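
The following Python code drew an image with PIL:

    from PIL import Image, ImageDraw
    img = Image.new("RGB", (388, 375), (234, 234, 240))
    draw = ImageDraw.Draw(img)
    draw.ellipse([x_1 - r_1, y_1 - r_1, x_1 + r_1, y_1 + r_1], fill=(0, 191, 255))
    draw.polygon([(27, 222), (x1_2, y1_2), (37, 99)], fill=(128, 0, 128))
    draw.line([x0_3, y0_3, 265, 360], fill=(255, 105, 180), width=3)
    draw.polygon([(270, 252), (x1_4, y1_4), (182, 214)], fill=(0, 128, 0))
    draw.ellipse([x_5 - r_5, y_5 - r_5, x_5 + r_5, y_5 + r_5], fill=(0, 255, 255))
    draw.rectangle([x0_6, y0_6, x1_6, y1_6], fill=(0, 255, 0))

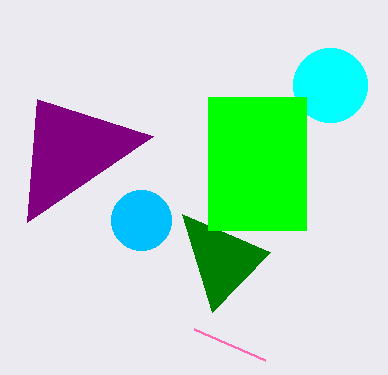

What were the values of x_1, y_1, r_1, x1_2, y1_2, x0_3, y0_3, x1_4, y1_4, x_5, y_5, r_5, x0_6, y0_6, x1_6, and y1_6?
x_1 = 141; y_1 = 220; r_1 = 30; x1_2 = 153; y1_2 = 136; x0_3 = 194; y0_3 = 329; x1_4 = 212; y1_4 = 312; x_5 = 330; y_5 = 85; r_5 = 37; x0_6 = 208; y0_6 = 97; x1_6 = 306; y1_6 = 230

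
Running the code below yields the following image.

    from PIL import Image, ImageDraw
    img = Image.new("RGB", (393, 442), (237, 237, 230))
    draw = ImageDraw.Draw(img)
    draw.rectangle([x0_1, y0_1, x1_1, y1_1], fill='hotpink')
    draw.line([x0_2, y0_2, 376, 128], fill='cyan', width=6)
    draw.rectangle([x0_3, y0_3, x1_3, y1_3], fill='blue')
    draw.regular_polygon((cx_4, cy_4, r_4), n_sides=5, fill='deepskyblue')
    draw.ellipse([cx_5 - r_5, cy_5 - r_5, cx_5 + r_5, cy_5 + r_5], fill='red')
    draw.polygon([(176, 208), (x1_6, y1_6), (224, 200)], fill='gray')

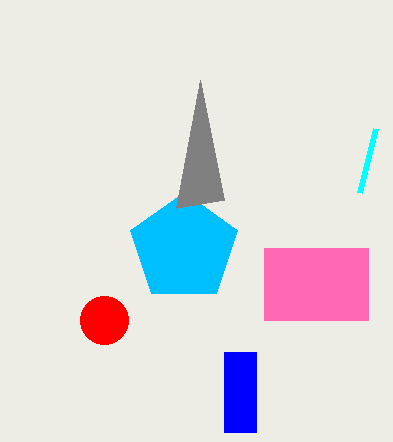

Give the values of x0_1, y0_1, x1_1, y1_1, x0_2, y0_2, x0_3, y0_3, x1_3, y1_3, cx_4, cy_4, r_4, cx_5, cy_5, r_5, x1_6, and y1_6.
x0_1 = 264
y0_1 = 248
x1_1 = 368
y1_1 = 320
x0_2 = 360
y0_2 = 192
x0_3 = 224
y0_3 = 352
x1_3 = 256
y1_3 = 432
cx_4 = 184
cy_4 = 248
r_4 = 56
cx_5 = 104
cy_5 = 320
r_5 = 24
x1_6 = 200
y1_6 = 80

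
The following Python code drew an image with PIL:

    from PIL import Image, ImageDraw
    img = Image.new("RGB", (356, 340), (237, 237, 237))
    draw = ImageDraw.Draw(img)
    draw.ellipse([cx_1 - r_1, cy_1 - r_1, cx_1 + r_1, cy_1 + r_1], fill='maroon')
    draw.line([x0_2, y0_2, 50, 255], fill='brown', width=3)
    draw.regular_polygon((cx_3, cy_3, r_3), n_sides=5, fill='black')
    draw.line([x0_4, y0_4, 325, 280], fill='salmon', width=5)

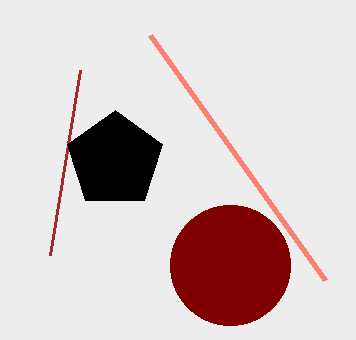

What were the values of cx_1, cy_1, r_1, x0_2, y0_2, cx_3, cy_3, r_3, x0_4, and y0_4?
cx_1 = 230
cy_1 = 265
r_1 = 60
x0_2 = 80
y0_2 = 70
cx_3 = 115
cy_3 = 160
r_3 = 50
x0_4 = 150
y0_4 = 35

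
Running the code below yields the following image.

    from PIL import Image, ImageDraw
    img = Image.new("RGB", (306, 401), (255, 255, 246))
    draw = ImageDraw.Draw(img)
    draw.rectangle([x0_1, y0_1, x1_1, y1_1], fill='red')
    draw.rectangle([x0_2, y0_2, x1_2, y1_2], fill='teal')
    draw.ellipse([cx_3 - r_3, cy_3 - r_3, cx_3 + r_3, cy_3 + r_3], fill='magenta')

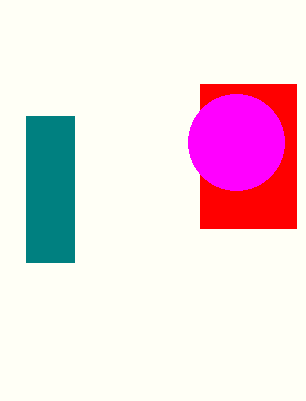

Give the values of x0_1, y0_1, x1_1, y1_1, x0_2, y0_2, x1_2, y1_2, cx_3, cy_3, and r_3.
x0_1 = 200, y0_1 = 84, x1_1 = 296, y1_1 = 228, x0_2 = 26, y0_2 = 116, x1_2 = 74, y1_2 = 262, cx_3 = 236, cy_3 = 142, r_3 = 48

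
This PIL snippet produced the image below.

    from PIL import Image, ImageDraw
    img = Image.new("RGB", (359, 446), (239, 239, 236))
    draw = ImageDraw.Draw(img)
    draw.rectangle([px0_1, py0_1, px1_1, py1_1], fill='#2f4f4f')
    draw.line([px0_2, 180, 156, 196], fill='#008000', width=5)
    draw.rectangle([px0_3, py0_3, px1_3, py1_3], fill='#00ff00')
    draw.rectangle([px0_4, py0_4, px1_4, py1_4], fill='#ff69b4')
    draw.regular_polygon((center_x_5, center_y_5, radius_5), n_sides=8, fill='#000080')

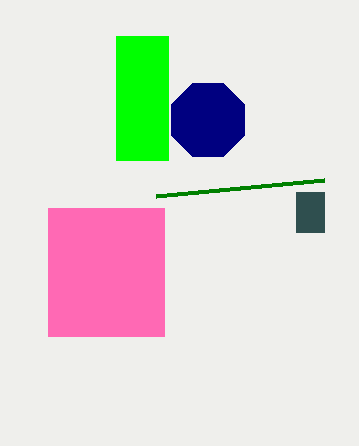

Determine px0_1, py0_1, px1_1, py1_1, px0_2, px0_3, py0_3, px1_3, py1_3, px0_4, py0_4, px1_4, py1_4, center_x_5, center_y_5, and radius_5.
px0_1 = 296
py0_1 = 192
px1_1 = 324
py1_1 = 232
px0_2 = 324
px0_3 = 116
py0_3 = 36
px1_3 = 168
py1_3 = 160
px0_4 = 48
py0_4 = 208
px1_4 = 164
py1_4 = 336
center_x_5 = 208
center_y_5 = 120
radius_5 = 40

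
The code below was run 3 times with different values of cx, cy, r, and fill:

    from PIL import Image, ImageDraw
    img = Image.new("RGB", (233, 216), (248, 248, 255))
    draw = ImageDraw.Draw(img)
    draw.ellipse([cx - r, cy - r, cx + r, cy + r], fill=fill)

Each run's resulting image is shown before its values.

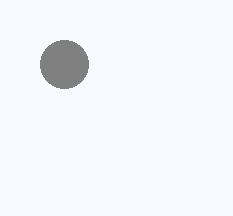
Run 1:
cx = 64; cy = 64; r = 24; fill = 'gray'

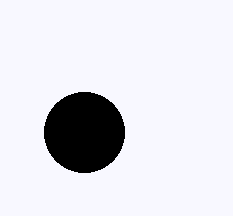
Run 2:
cx = 84, cy = 132, r = 40, fill = 'black'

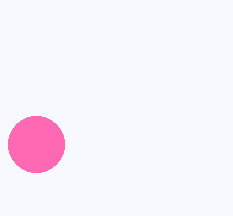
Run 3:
cx = 36, cy = 144, r = 28, fill = 'hotpink'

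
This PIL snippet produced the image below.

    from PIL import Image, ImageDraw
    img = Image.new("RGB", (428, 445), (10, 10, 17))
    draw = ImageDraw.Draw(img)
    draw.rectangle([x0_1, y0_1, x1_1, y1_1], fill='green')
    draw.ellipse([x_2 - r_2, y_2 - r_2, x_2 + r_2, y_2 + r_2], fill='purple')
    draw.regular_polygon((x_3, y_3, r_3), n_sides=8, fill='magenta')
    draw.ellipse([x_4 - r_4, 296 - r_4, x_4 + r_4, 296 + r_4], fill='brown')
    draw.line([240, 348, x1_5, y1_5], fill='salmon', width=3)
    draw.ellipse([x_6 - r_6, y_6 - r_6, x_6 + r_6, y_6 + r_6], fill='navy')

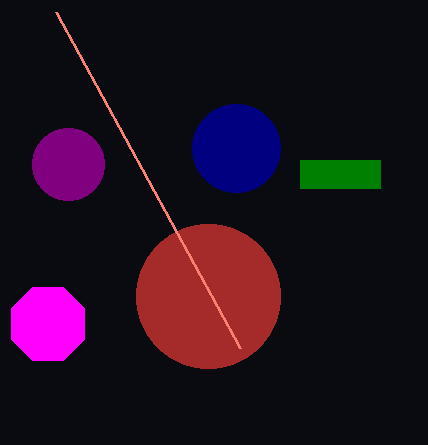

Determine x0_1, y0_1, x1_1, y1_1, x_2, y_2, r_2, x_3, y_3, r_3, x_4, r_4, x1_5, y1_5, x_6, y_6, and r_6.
x0_1 = 300; y0_1 = 160; x1_1 = 380; y1_1 = 188; x_2 = 68; y_2 = 164; r_2 = 36; x_3 = 48; y_3 = 324; r_3 = 40; x_4 = 208; r_4 = 72; x1_5 = 56; y1_5 = 12; x_6 = 236; y_6 = 148; r_6 = 44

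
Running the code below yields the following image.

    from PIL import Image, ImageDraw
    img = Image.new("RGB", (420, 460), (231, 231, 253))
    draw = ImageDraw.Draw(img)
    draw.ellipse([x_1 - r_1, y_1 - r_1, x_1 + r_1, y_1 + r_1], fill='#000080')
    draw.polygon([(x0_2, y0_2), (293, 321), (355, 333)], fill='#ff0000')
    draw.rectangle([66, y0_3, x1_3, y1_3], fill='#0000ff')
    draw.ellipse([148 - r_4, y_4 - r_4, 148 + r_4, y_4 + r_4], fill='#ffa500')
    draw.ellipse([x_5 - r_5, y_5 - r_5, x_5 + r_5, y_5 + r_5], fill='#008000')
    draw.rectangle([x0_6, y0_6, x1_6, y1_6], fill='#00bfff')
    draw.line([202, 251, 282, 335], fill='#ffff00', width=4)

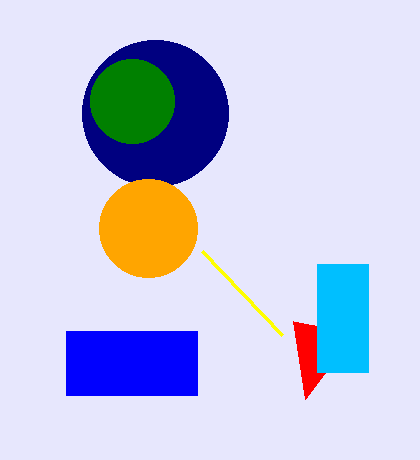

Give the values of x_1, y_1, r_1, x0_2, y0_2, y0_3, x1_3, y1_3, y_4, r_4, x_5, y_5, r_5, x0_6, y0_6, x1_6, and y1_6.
x_1 = 155, y_1 = 113, r_1 = 73, x0_2 = 305, y0_2 = 399, y0_3 = 331, x1_3 = 197, y1_3 = 395, y_4 = 228, r_4 = 49, x_5 = 132, y_5 = 101, r_5 = 42, x0_6 = 317, y0_6 = 264, x1_6 = 368, y1_6 = 372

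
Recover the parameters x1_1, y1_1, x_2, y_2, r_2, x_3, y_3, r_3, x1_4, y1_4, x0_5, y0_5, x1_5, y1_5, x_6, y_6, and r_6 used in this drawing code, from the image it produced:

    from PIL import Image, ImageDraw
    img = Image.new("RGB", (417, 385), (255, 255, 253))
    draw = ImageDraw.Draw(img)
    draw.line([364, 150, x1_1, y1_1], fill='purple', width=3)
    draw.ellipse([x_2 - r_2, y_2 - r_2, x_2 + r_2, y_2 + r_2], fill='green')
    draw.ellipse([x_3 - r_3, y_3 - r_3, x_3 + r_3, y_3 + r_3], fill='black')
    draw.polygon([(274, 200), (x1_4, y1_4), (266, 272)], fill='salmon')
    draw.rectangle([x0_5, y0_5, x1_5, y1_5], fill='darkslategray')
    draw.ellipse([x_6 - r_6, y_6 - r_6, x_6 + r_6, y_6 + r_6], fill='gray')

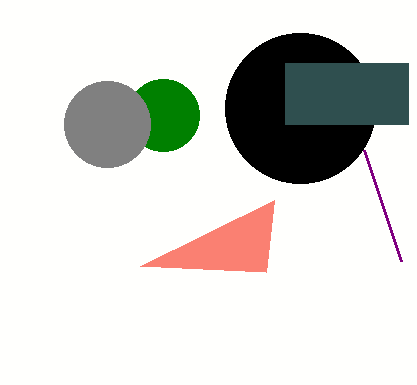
x1_1 = 401; y1_1 = 261; x_2 = 163; y_2 = 115; r_2 = 36; x_3 = 300; y_3 = 108; r_3 = 75; x1_4 = 140; y1_4 = 266; x0_5 = 285; y0_5 = 63; x1_5 = 408; y1_5 = 124; x_6 = 107; y_6 = 124; r_6 = 43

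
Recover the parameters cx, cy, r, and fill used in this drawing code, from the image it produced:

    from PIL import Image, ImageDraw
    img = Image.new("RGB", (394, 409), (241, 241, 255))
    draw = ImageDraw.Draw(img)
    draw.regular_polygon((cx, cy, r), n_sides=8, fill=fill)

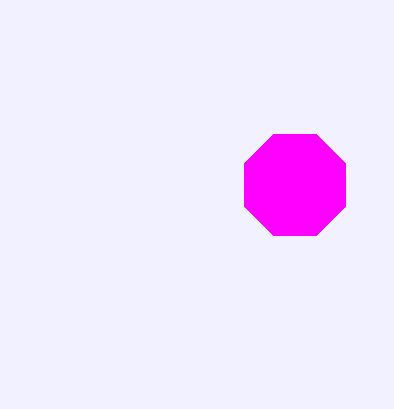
cx = 295; cy = 185; r = 55; fill = 'magenta'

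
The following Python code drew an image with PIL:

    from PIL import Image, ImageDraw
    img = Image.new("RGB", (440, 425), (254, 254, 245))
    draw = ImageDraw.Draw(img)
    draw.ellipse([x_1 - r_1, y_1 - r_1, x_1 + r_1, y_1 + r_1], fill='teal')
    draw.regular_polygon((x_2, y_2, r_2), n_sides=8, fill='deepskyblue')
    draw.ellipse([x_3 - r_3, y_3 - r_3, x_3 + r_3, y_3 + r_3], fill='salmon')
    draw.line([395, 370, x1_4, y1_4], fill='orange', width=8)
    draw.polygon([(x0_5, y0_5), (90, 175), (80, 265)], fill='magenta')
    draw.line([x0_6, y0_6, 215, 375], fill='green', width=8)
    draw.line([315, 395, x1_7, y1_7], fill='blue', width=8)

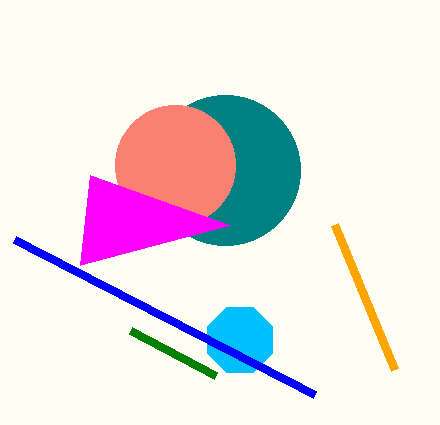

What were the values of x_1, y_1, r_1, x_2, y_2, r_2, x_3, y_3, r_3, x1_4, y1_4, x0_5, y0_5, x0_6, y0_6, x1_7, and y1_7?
x_1 = 225; y_1 = 170; r_1 = 75; x_2 = 240; y_2 = 340; r_2 = 35; x_3 = 175; y_3 = 165; r_3 = 60; x1_4 = 335; y1_4 = 225; x0_5 = 230; y0_5 = 225; x0_6 = 130; y0_6 = 330; x1_7 = 15; y1_7 = 240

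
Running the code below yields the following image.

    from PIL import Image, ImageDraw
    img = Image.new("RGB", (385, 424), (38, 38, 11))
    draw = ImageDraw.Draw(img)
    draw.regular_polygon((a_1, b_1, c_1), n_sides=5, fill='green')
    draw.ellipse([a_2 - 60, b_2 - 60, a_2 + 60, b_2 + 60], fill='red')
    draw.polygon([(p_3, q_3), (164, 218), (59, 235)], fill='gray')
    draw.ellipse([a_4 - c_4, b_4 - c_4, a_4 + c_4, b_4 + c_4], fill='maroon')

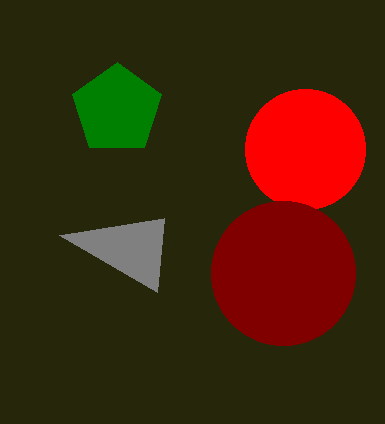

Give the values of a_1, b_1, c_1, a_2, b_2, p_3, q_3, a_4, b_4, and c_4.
a_1 = 117, b_1 = 109, c_1 = 47, a_2 = 305, b_2 = 149, p_3 = 157, q_3 = 292, a_4 = 283, b_4 = 273, c_4 = 72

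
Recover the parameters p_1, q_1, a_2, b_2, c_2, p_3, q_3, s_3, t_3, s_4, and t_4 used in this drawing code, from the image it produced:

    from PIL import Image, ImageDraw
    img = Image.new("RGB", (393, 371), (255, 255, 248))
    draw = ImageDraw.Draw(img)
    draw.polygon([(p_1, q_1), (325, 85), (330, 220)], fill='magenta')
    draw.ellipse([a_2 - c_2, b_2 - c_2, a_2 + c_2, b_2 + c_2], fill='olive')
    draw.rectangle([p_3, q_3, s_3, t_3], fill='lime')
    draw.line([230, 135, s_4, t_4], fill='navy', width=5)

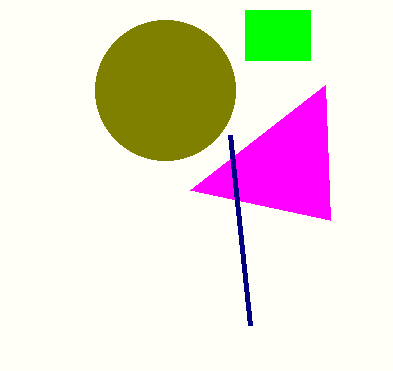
p_1 = 190
q_1 = 190
a_2 = 165
b_2 = 90
c_2 = 70
p_3 = 245
q_3 = 10
s_3 = 310
t_3 = 60
s_4 = 250
t_4 = 325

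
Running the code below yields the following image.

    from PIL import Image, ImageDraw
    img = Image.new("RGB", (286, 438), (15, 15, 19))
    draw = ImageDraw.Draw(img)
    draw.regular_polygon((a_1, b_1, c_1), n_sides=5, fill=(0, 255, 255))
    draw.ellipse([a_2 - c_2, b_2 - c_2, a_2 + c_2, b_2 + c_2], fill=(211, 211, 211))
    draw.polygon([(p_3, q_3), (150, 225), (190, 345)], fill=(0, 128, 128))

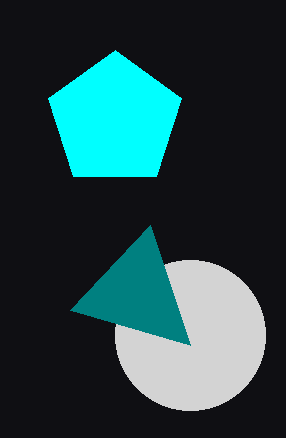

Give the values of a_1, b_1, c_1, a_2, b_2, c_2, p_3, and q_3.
a_1 = 115
b_1 = 120
c_1 = 70
a_2 = 190
b_2 = 335
c_2 = 75
p_3 = 70
q_3 = 310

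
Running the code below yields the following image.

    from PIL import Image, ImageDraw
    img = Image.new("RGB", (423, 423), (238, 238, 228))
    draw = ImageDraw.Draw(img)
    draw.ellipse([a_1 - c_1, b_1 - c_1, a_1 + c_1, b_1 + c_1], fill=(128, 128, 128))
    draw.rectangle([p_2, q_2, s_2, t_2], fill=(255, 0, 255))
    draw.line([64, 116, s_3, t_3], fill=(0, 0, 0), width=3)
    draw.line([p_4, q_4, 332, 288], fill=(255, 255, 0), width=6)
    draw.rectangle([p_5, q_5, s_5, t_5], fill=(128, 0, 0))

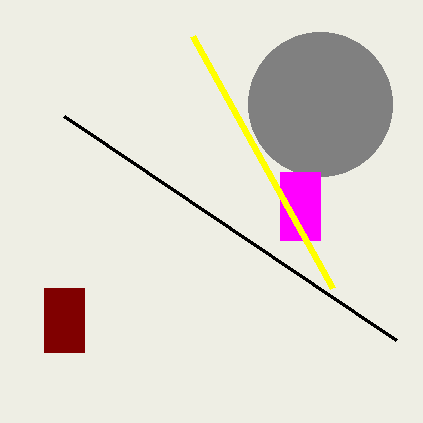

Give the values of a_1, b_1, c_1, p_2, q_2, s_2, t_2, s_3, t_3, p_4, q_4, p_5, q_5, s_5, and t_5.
a_1 = 320, b_1 = 104, c_1 = 72, p_2 = 280, q_2 = 172, s_2 = 320, t_2 = 240, s_3 = 396, t_3 = 340, p_4 = 192, q_4 = 36, p_5 = 44, q_5 = 288, s_5 = 84, t_5 = 352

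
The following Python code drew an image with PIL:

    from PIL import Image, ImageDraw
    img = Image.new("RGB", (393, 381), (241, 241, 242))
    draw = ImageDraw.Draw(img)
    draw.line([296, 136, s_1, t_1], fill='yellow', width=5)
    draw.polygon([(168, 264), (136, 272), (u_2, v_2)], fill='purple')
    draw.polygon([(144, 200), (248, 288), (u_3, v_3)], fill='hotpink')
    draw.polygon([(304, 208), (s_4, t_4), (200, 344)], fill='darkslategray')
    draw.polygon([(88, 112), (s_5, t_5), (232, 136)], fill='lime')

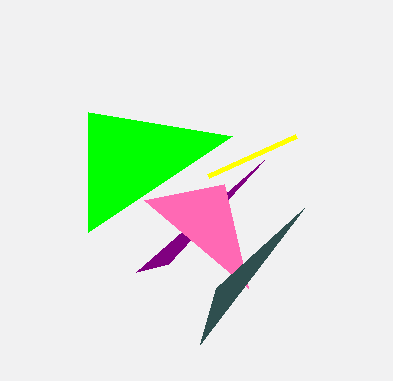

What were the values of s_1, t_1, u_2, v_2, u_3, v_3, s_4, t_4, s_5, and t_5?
s_1 = 208; t_1 = 176; u_2 = 264; v_2 = 160; u_3 = 224; v_3 = 184; s_4 = 216; t_4 = 288; s_5 = 88; t_5 = 232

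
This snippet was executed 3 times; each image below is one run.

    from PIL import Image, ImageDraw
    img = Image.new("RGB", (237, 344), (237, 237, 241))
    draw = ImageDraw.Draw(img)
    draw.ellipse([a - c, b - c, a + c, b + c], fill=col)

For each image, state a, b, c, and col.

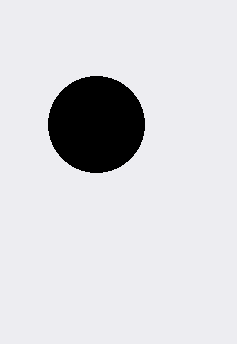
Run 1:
a = 96, b = 124, c = 48, col = 'black'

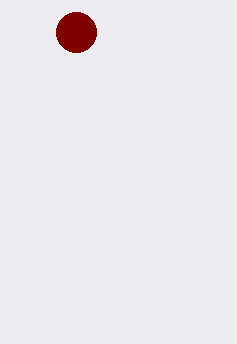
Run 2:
a = 76, b = 32, c = 20, col = 'maroon'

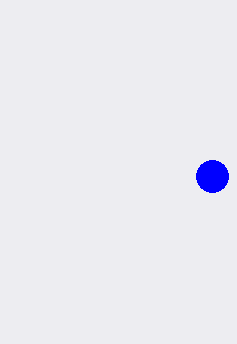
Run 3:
a = 212
b = 176
c = 16
col = 'blue'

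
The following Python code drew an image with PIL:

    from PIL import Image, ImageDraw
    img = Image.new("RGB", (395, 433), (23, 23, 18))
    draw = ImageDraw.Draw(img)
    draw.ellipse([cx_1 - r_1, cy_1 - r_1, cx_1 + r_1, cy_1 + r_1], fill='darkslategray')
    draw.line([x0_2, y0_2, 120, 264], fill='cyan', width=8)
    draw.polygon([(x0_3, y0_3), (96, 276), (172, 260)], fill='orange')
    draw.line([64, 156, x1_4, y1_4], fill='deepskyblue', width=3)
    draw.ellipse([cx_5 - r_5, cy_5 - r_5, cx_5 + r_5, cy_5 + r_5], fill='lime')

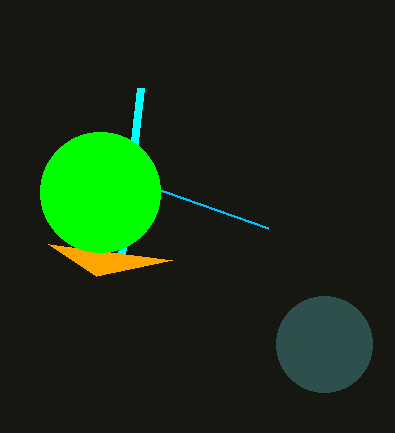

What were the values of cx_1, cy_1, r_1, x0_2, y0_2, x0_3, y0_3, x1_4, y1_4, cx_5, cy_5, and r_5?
cx_1 = 324
cy_1 = 344
r_1 = 48
x0_2 = 140
y0_2 = 88
x0_3 = 48
y0_3 = 244
x1_4 = 268
y1_4 = 228
cx_5 = 100
cy_5 = 192
r_5 = 60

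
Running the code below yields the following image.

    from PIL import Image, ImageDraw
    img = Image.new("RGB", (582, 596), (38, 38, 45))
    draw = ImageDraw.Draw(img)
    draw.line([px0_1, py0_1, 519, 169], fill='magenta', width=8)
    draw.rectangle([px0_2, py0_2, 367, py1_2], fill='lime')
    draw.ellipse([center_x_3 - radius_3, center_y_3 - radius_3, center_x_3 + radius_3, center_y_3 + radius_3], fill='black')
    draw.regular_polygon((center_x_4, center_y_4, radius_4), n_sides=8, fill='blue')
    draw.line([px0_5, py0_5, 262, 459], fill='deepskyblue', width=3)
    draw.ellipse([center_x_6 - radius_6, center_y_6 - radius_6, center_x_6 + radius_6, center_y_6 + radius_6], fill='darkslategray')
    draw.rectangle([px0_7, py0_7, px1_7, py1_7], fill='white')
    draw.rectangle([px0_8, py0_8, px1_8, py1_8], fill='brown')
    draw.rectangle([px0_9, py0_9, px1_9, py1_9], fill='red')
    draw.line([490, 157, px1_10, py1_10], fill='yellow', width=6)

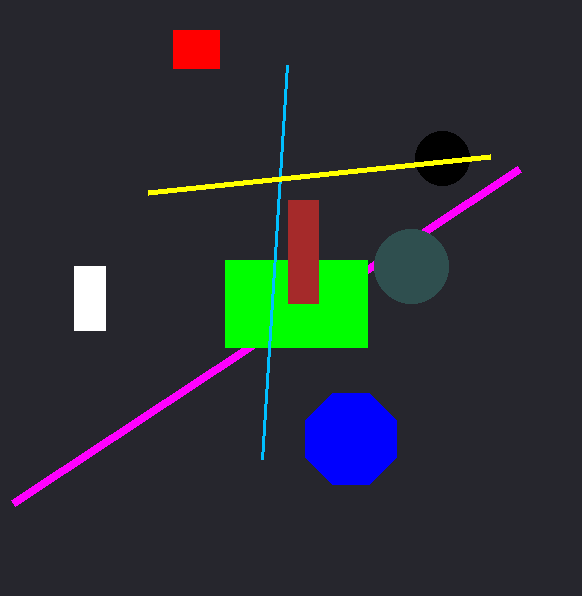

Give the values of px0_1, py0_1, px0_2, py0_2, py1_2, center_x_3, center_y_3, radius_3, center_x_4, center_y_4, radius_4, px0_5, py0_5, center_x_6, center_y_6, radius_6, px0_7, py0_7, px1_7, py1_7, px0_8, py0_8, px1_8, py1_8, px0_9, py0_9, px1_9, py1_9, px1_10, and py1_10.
px0_1 = 13
py0_1 = 503
px0_2 = 225
py0_2 = 260
py1_2 = 347
center_x_3 = 442
center_y_3 = 158
radius_3 = 27
center_x_4 = 351
center_y_4 = 439
radius_4 = 49
px0_5 = 287
py0_5 = 65
center_x_6 = 411
center_y_6 = 266
radius_6 = 37
px0_7 = 74
py0_7 = 266
px1_7 = 105
py1_7 = 330
px0_8 = 288
py0_8 = 200
px1_8 = 318
py1_8 = 303
px0_9 = 173
py0_9 = 30
px1_9 = 219
py1_9 = 68
px1_10 = 148
py1_10 = 193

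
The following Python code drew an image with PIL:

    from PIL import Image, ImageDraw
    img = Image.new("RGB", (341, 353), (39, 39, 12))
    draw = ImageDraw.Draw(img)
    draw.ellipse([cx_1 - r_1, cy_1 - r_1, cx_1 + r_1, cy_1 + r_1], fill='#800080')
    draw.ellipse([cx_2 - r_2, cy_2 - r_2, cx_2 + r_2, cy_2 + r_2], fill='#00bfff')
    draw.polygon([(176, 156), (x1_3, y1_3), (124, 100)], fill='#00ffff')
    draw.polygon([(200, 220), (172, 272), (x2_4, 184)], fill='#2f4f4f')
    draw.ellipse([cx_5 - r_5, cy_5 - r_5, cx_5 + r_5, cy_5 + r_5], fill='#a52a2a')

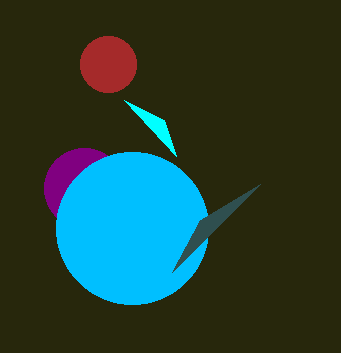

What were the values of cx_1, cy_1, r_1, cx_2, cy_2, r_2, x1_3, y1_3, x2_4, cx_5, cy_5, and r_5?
cx_1 = 84, cy_1 = 188, r_1 = 40, cx_2 = 132, cy_2 = 228, r_2 = 76, x1_3 = 164, y1_3 = 120, x2_4 = 260, cx_5 = 108, cy_5 = 64, r_5 = 28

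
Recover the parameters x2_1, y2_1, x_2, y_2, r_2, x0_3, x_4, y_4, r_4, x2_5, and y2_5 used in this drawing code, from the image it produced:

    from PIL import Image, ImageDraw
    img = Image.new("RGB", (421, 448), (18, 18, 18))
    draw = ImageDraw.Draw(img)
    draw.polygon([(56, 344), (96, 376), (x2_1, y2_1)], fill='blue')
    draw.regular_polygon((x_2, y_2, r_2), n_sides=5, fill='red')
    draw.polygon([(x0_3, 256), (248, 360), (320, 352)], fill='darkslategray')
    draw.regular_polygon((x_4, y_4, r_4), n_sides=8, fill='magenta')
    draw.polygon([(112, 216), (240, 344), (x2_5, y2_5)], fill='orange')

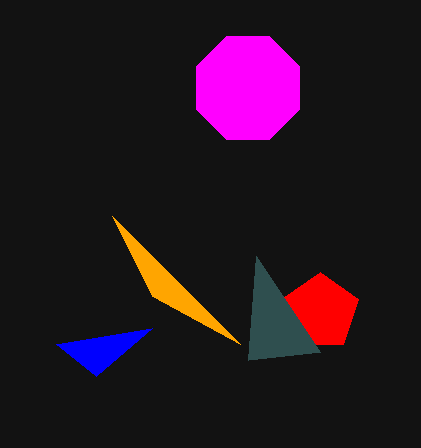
x2_1 = 152; y2_1 = 328; x_2 = 320; y_2 = 312; r_2 = 40; x0_3 = 256; x_4 = 248; y_4 = 88; r_4 = 56; x2_5 = 152; y2_5 = 296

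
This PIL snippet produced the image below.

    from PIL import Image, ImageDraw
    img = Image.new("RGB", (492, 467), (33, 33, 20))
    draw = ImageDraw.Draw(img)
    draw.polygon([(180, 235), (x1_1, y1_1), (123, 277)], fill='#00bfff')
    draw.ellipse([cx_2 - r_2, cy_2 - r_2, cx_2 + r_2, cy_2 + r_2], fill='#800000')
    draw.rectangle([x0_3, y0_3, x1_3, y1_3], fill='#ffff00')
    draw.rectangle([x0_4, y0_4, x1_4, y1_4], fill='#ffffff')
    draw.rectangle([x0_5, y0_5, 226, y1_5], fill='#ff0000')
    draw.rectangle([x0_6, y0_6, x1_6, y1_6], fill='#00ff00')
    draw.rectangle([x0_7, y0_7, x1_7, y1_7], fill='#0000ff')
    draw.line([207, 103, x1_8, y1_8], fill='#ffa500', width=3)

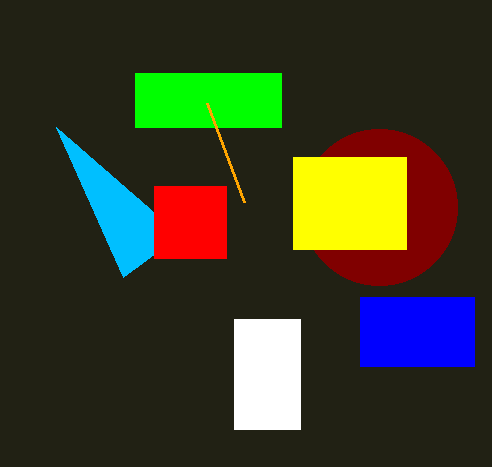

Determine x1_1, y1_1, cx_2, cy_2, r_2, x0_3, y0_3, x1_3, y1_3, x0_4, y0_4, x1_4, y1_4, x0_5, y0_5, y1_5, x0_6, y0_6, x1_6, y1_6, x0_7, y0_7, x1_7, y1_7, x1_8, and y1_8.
x1_1 = 56, y1_1 = 127, cx_2 = 379, cy_2 = 207, r_2 = 78, x0_3 = 293, y0_3 = 157, x1_3 = 406, y1_3 = 249, x0_4 = 234, y0_4 = 319, x1_4 = 300, y1_4 = 429, x0_5 = 154, y0_5 = 186, y1_5 = 258, x0_6 = 135, y0_6 = 73, x1_6 = 281, y1_6 = 127, x0_7 = 360, y0_7 = 297, x1_7 = 474, y1_7 = 366, x1_8 = 244, y1_8 = 202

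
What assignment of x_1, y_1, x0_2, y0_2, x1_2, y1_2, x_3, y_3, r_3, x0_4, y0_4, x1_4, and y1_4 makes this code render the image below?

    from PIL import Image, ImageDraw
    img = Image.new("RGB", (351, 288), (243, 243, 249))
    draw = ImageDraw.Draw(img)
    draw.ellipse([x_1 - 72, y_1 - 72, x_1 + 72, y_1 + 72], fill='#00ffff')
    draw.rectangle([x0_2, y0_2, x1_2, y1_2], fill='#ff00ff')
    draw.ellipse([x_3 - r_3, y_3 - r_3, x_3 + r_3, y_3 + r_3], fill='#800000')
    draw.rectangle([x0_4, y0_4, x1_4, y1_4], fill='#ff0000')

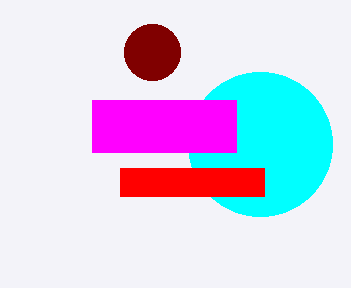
x_1 = 260, y_1 = 144, x0_2 = 92, y0_2 = 100, x1_2 = 236, y1_2 = 152, x_3 = 152, y_3 = 52, r_3 = 28, x0_4 = 120, y0_4 = 168, x1_4 = 264, y1_4 = 196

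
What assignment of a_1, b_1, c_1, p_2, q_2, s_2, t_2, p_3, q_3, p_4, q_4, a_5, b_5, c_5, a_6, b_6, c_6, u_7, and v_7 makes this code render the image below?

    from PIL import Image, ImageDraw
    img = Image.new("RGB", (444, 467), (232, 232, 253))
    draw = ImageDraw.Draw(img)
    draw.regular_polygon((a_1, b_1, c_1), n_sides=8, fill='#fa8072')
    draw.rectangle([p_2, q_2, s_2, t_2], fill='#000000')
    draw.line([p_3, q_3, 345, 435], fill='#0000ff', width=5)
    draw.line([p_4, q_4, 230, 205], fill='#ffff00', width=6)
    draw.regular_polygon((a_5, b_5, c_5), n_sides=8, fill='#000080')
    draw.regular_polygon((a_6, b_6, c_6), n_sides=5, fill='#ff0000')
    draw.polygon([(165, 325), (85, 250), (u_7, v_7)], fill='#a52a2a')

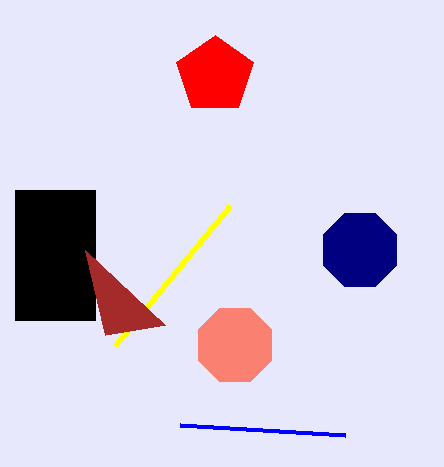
a_1 = 235
b_1 = 345
c_1 = 40
p_2 = 15
q_2 = 190
s_2 = 95
t_2 = 320
p_3 = 180
q_3 = 425
p_4 = 115
q_4 = 345
a_5 = 360
b_5 = 250
c_5 = 40
a_6 = 215
b_6 = 75
c_6 = 40
u_7 = 105
v_7 = 335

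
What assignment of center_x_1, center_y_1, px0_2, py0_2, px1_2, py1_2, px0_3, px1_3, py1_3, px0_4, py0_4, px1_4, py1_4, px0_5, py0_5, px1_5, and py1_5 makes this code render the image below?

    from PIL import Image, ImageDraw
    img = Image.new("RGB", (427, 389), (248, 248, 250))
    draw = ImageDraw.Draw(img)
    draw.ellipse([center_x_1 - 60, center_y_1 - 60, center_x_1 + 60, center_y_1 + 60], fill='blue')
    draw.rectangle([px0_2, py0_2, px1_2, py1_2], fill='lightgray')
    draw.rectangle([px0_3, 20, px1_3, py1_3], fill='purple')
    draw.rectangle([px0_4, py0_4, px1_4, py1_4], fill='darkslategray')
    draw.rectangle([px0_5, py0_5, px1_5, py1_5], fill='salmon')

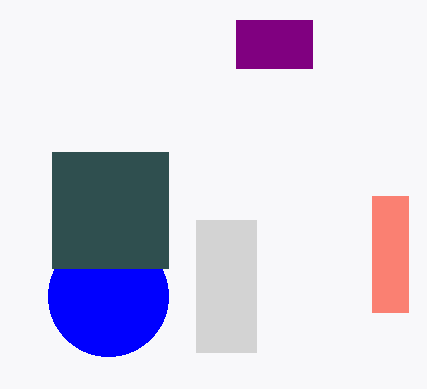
center_x_1 = 108; center_y_1 = 296; px0_2 = 196; py0_2 = 220; px1_2 = 256; py1_2 = 352; px0_3 = 236; px1_3 = 312; py1_3 = 68; px0_4 = 52; py0_4 = 152; px1_4 = 168; py1_4 = 268; px0_5 = 372; py0_5 = 196; px1_5 = 408; py1_5 = 312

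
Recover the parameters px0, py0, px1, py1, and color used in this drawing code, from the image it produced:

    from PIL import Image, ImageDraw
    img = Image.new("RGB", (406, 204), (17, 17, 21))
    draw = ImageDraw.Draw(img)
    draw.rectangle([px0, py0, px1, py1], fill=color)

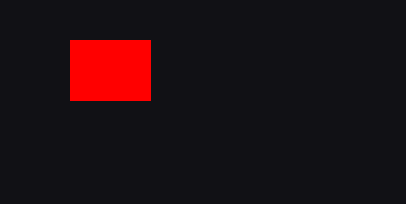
px0 = 70, py0 = 40, px1 = 150, py1 = 100, color = 'red'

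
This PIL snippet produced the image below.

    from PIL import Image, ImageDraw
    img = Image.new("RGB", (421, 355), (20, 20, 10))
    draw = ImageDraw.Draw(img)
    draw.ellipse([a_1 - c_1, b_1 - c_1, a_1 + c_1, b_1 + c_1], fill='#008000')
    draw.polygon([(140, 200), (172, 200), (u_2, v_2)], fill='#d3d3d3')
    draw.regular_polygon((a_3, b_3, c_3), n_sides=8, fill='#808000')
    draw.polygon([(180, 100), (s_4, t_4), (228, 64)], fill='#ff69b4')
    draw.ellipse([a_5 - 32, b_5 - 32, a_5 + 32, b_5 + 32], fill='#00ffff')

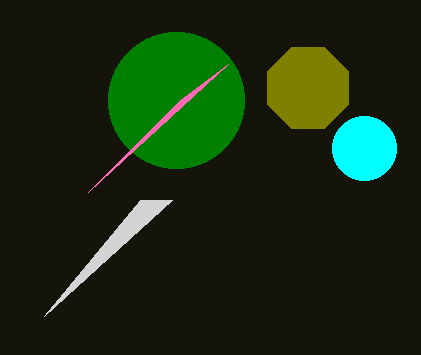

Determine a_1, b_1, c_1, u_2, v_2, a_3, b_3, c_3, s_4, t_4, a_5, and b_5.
a_1 = 176, b_1 = 100, c_1 = 68, u_2 = 44, v_2 = 316, a_3 = 308, b_3 = 88, c_3 = 44, s_4 = 88, t_4 = 192, a_5 = 364, b_5 = 148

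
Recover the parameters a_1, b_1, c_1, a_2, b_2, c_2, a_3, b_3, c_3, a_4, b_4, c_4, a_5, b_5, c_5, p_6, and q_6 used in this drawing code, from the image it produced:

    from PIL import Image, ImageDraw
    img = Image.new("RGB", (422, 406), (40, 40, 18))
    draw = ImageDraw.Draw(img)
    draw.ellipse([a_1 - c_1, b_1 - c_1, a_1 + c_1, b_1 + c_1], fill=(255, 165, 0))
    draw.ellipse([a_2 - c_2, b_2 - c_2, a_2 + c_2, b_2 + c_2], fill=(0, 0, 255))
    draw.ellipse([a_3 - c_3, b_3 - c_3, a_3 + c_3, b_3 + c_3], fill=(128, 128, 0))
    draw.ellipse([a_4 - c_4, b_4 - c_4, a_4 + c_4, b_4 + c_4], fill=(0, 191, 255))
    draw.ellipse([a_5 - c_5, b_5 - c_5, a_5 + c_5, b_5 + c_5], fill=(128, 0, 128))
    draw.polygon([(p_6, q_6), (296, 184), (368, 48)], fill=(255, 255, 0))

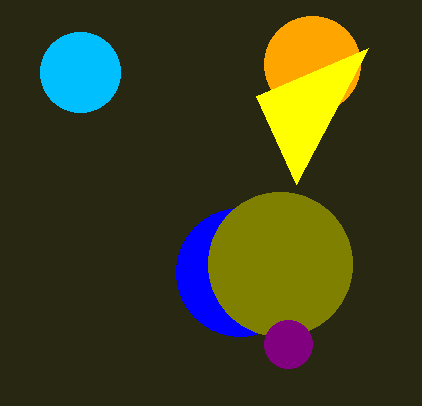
a_1 = 312, b_1 = 64, c_1 = 48, a_2 = 240, b_2 = 272, c_2 = 64, a_3 = 280, b_3 = 264, c_3 = 72, a_4 = 80, b_4 = 72, c_4 = 40, a_5 = 288, b_5 = 344, c_5 = 24, p_6 = 256, q_6 = 96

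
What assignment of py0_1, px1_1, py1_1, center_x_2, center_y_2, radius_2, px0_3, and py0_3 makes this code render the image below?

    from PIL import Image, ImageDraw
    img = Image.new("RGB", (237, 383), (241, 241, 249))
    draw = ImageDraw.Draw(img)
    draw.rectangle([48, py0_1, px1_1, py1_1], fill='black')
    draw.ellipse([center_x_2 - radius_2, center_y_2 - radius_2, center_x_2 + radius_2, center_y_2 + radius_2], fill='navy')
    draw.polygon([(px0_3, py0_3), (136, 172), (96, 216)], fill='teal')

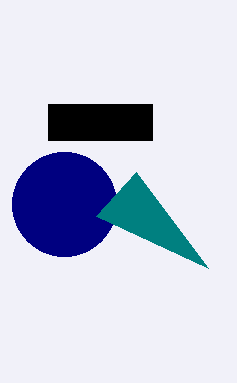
py0_1 = 104, px1_1 = 152, py1_1 = 140, center_x_2 = 64, center_y_2 = 204, radius_2 = 52, px0_3 = 208, py0_3 = 268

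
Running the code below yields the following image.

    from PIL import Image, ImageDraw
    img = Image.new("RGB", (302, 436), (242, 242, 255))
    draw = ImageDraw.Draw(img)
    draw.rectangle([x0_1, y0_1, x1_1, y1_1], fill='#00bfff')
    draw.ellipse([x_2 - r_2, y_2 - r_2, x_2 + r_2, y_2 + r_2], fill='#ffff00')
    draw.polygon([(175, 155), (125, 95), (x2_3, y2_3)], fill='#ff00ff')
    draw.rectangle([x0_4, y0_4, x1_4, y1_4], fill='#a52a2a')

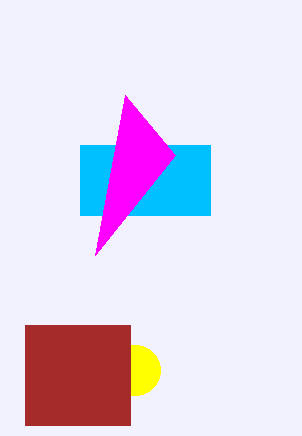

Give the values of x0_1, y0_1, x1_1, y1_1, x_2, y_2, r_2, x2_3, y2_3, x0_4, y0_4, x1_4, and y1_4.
x0_1 = 80
y0_1 = 145
x1_1 = 210
y1_1 = 215
x_2 = 135
y_2 = 370
r_2 = 25
x2_3 = 95
y2_3 = 255
x0_4 = 25
y0_4 = 325
x1_4 = 130
y1_4 = 425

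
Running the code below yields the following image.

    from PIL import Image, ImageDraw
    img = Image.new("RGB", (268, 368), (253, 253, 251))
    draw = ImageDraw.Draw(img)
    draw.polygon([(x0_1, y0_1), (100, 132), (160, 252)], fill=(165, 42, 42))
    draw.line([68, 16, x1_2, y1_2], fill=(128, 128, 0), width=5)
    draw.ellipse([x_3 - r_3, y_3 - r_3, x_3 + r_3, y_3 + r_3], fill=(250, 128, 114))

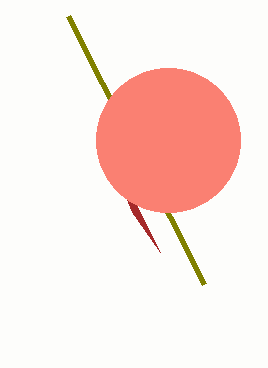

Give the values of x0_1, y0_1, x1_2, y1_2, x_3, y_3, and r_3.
x0_1 = 132
y0_1 = 212
x1_2 = 204
y1_2 = 284
x_3 = 168
y_3 = 140
r_3 = 72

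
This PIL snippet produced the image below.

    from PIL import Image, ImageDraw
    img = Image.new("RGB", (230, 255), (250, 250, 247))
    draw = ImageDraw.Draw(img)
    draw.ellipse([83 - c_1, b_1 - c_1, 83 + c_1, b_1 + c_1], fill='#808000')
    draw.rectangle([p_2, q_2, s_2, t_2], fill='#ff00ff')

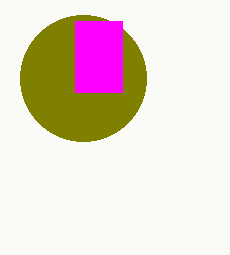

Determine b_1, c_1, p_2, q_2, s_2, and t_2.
b_1 = 78, c_1 = 63, p_2 = 75, q_2 = 21, s_2 = 122, t_2 = 92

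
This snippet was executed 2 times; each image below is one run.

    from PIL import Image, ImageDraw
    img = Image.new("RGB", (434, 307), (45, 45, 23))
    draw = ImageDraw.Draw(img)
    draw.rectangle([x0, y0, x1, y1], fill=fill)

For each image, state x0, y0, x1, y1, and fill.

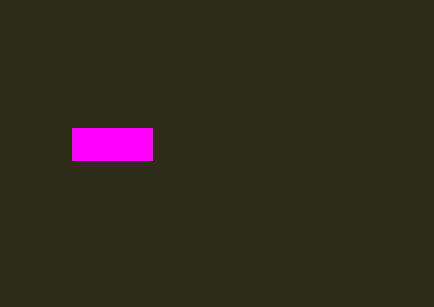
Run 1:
x0 = 72, y0 = 128, x1 = 152, y1 = 160, fill = 'magenta'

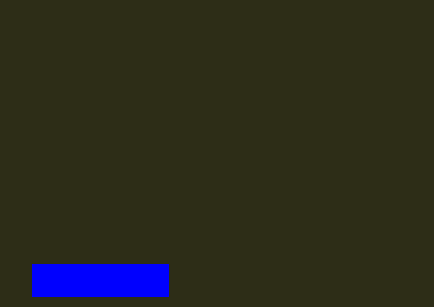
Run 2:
x0 = 32
y0 = 264
x1 = 168
y1 = 296
fill = 'blue'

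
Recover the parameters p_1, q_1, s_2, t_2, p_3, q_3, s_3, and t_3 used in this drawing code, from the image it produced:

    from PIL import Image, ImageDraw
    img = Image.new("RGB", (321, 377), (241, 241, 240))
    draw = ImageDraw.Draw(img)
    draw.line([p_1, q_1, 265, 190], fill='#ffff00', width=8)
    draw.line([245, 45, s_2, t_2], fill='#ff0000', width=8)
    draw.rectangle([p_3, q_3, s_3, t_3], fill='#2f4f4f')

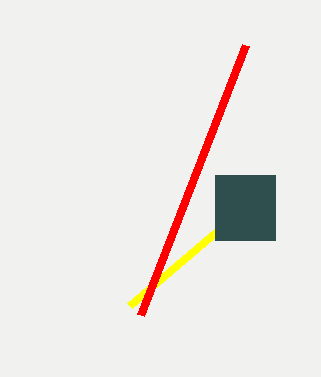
p_1 = 130
q_1 = 305
s_2 = 140
t_2 = 315
p_3 = 215
q_3 = 175
s_3 = 275
t_3 = 240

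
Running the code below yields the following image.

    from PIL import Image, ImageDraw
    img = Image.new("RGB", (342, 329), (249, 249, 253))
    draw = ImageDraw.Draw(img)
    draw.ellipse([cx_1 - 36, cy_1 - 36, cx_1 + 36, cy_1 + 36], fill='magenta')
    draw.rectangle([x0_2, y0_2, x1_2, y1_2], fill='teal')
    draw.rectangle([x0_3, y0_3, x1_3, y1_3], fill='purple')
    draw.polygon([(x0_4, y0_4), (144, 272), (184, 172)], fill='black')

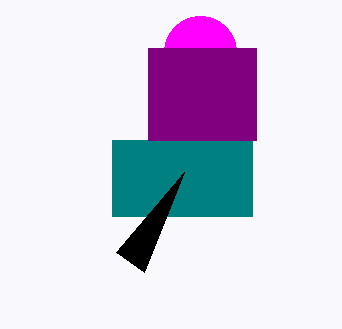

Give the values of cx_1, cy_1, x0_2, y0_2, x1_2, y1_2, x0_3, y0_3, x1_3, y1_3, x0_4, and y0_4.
cx_1 = 200, cy_1 = 52, x0_2 = 112, y0_2 = 140, x1_2 = 252, y1_2 = 216, x0_3 = 148, y0_3 = 48, x1_3 = 256, y1_3 = 140, x0_4 = 116, y0_4 = 252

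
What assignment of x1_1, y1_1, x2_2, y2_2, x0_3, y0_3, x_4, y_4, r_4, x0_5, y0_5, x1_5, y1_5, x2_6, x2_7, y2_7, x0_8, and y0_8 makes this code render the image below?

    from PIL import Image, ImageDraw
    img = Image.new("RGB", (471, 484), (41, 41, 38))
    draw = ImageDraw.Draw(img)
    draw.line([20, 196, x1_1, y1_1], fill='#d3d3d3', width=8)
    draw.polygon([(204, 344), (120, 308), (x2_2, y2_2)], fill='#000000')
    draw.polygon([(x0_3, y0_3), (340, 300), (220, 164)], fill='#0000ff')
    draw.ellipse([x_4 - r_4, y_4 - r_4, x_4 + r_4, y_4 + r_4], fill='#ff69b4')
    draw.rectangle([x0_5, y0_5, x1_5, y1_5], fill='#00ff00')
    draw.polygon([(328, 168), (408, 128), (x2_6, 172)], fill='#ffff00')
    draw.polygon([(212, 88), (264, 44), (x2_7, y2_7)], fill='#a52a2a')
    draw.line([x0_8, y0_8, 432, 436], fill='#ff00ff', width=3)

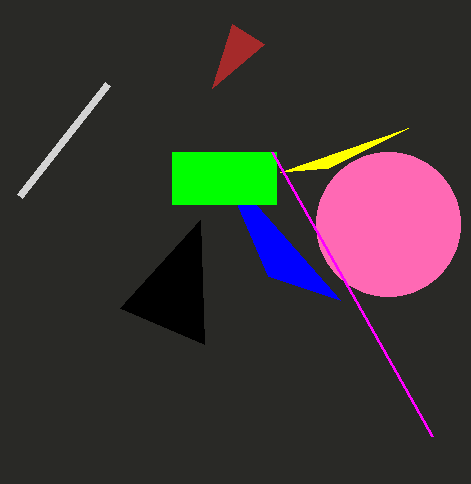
x1_1 = 108; y1_1 = 84; x2_2 = 200; y2_2 = 220; x0_3 = 268; y0_3 = 276; x_4 = 388; y_4 = 224; r_4 = 72; x0_5 = 172; y0_5 = 152; x1_5 = 276; y1_5 = 204; x2_6 = 280; x2_7 = 232; y2_7 = 24; x0_8 = 272; y0_8 = 152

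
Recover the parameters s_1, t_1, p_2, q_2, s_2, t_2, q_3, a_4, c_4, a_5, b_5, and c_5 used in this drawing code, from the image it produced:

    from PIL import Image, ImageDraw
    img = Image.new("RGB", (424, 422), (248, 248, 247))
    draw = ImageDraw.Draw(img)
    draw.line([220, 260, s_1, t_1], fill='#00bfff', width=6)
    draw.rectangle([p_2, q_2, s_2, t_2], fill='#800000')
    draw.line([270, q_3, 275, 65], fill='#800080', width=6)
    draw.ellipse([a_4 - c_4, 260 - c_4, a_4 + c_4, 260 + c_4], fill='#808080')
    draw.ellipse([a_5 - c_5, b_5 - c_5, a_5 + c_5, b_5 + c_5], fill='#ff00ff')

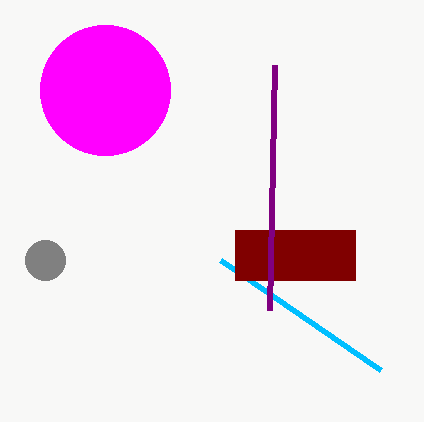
s_1 = 380; t_1 = 370; p_2 = 235; q_2 = 230; s_2 = 355; t_2 = 280; q_3 = 310; a_4 = 45; c_4 = 20; a_5 = 105; b_5 = 90; c_5 = 65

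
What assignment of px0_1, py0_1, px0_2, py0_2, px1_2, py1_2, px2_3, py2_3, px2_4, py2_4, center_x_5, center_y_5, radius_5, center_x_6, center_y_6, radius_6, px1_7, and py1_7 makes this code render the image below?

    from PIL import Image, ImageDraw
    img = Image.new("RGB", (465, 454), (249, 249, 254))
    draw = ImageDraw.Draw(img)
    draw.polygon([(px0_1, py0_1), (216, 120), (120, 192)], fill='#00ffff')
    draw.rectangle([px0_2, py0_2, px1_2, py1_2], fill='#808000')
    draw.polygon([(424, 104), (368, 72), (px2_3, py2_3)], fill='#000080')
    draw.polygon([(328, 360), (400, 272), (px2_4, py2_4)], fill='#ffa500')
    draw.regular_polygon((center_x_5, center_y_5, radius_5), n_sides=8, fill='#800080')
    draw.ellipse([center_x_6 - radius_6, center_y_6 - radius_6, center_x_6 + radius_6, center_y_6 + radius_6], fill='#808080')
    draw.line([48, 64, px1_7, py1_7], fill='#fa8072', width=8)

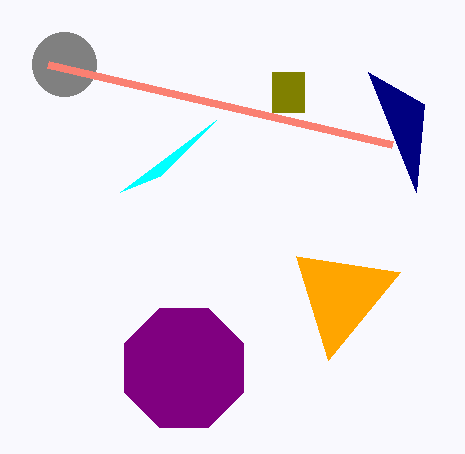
px0_1 = 160
py0_1 = 176
px0_2 = 272
py0_2 = 72
px1_2 = 304
py1_2 = 112
px2_3 = 416
py2_3 = 192
px2_4 = 296
py2_4 = 256
center_x_5 = 184
center_y_5 = 368
radius_5 = 64
center_x_6 = 64
center_y_6 = 64
radius_6 = 32
px1_7 = 392
py1_7 = 144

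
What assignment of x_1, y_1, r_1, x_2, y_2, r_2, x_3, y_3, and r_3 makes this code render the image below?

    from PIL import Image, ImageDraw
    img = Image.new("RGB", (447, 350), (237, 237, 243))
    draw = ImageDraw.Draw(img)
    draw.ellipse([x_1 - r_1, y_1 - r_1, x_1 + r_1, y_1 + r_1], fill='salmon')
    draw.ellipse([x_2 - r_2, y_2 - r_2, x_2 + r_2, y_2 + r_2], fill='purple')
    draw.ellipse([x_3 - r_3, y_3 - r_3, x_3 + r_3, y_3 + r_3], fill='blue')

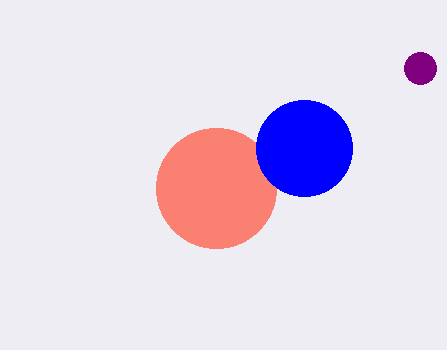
x_1 = 216; y_1 = 188; r_1 = 60; x_2 = 420; y_2 = 68; r_2 = 16; x_3 = 304; y_3 = 148; r_3 = 48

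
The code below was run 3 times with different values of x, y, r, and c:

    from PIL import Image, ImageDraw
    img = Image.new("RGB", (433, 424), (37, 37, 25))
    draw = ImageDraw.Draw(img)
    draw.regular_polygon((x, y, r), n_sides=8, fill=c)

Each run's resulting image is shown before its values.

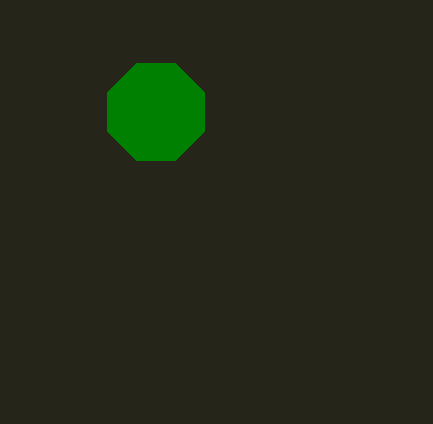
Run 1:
x = 156, y = 112, r = 52, c = 'green'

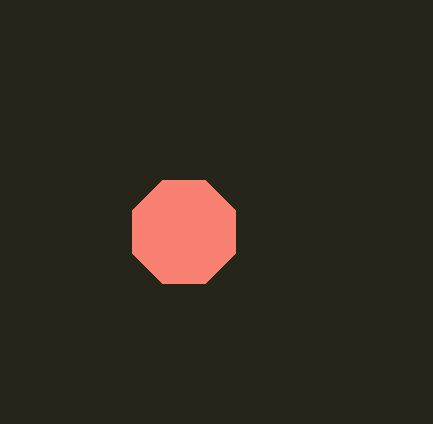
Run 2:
x = 184; y = 232; r = 56; c = 'salmon'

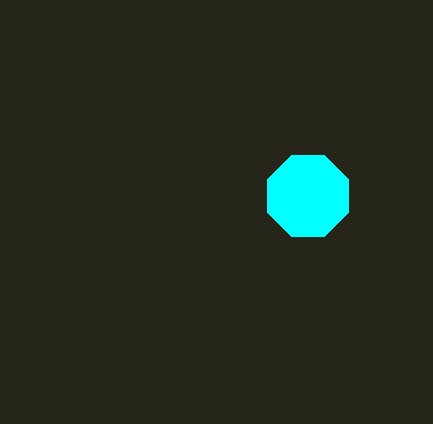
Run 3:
x = 308, y = 196, r = 44, c = 'cyan'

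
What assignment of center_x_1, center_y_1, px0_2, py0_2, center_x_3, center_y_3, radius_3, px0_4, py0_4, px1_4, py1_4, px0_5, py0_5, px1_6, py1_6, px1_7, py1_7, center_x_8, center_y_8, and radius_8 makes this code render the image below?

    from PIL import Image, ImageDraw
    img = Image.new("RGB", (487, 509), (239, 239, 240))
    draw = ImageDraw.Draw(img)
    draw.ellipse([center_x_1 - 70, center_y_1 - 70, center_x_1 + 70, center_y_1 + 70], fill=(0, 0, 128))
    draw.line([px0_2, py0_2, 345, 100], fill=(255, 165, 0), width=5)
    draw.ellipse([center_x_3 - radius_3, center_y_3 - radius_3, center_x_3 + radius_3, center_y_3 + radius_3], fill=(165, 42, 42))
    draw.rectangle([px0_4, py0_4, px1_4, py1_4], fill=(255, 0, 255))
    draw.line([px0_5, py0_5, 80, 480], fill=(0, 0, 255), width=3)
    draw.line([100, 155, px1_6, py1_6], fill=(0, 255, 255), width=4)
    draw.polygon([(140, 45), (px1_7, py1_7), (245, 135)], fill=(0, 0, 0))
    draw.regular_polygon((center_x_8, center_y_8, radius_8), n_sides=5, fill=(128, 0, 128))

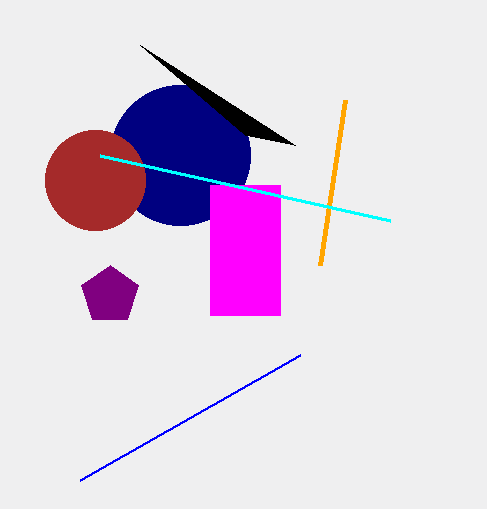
center_x_1 = 180
center_y_1 = 155
px0_2 = 320
py0_2 = 265
center_x_3 = 95
center_y_3 = 180
radius_3 = 50
px0_4 = 210
py0_4 = 185
px1_4 = 280
py1_4 = 315
px0_5 = 300
py0_5 = 355
px1_6 = 390
py1_6 = 220
px1_7 = 295
py1_7 = 145
center_x_8 = 110
center_y_8 = 295
radius_8 = 30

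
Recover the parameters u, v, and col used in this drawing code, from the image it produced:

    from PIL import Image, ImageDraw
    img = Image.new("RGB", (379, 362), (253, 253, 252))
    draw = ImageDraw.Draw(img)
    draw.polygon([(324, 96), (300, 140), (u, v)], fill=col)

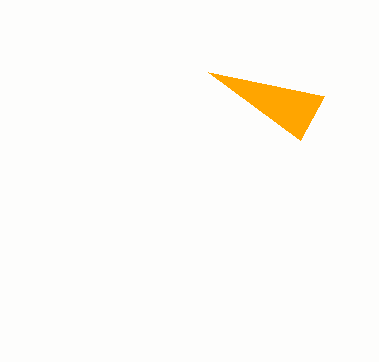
u = 208, v = 72, col = 'orange'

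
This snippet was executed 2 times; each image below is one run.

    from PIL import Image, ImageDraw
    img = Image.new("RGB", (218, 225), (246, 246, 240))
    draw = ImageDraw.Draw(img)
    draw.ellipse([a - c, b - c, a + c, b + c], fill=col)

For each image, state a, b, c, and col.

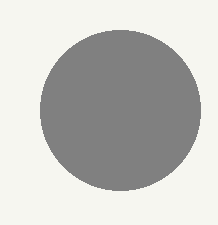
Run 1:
a = 120; b = 110; c = 80; col = 'gray'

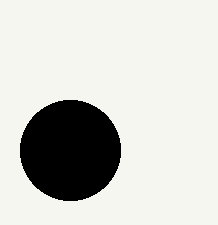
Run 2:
a = 70
b = 150
c = 50
col = 'black'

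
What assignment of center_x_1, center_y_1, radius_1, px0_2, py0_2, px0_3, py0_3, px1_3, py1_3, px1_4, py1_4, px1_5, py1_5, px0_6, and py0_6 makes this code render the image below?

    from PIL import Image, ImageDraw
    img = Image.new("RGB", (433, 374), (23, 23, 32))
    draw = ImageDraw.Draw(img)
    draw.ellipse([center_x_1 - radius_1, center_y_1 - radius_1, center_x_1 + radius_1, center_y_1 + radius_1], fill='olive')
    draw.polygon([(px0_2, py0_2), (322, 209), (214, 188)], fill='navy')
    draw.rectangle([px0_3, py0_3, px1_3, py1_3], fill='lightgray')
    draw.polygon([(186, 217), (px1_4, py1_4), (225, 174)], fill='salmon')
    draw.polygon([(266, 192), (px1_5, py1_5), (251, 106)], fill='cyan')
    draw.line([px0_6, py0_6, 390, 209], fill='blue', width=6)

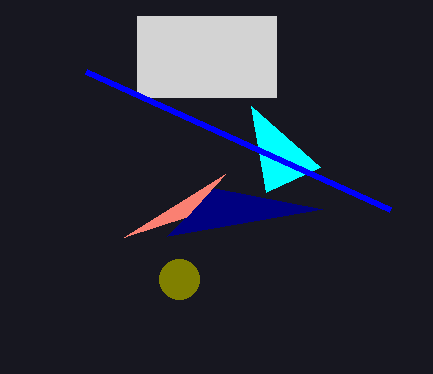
center_x_1 = 179
center_y_1 = 279
radius_1 = 20
px0_2 = 167
py0_2 = 236
px0_3 = 137
py0_3 = 16
px1_3 = 276
py1_3 = 97
px1_4 = 124
py1_4 = 237
px1_5 = 320
py1_5 = 167
px0_6 = 86
py0_6 = 71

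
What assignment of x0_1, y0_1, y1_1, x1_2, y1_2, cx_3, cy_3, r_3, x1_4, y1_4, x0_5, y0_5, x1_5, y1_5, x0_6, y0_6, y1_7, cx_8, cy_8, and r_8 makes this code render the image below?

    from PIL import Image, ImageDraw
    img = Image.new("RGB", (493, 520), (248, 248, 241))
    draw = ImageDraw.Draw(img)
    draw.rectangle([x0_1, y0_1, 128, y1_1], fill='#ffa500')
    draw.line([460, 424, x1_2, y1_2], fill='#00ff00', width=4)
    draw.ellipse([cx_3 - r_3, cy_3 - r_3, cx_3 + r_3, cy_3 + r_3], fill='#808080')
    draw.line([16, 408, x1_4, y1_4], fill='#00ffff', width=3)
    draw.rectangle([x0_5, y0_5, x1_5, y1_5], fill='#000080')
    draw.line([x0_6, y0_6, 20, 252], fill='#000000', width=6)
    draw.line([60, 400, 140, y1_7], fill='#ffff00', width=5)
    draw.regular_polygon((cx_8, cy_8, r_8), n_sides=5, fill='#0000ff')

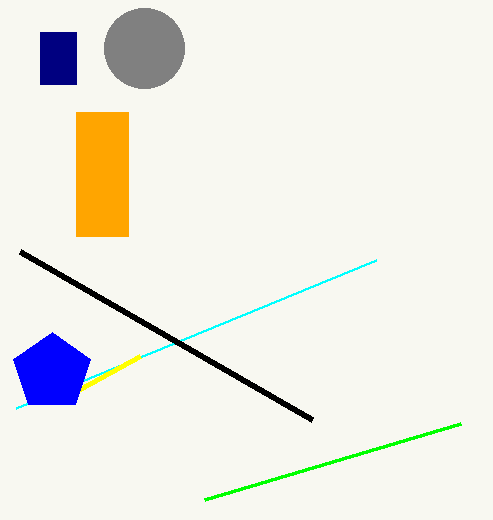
x0_1 = 76
y0_1 = 112
y1_1 = 236
x1_2 = 204
y1_2 = 500
cx_3 = 144
cy_3 = 48
r_3 = 40
x1_4 = 376
y1_4 = 260
x0_5 = 40
y0_5 = 32
x1_5 = 76
y1_5 = 84
x0_6 = 312
y0_6 = 420
y1_7 = 356
cx_8 = 52
cy_8 = 372
r_8 = 40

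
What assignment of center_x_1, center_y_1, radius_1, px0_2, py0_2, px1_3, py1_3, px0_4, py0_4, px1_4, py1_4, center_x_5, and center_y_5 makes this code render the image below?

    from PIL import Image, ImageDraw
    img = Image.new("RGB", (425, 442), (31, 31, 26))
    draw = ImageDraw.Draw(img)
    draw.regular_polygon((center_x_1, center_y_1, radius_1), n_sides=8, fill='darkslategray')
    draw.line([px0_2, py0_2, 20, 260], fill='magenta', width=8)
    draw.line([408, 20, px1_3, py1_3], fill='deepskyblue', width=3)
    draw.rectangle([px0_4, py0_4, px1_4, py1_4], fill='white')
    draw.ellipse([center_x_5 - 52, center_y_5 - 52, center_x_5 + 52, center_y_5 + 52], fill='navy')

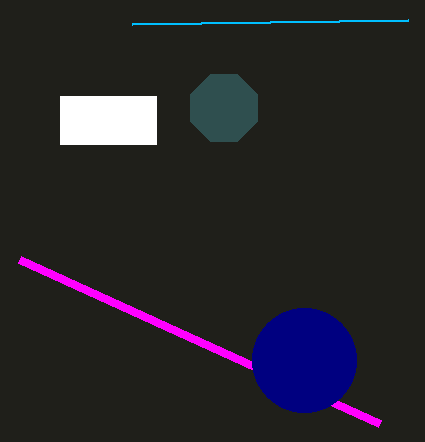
center_x_1 = 224
center_y_1 = 108
radius_1 = 36
px0_2 = 380
py0_2 = 424
px1_3 = 132
py1_3 = 24
px0_4 = 60
py0_4 = 96
px1_4 = 156
py1_4 = 144
center_x_5 = 304
center_y_5 = 360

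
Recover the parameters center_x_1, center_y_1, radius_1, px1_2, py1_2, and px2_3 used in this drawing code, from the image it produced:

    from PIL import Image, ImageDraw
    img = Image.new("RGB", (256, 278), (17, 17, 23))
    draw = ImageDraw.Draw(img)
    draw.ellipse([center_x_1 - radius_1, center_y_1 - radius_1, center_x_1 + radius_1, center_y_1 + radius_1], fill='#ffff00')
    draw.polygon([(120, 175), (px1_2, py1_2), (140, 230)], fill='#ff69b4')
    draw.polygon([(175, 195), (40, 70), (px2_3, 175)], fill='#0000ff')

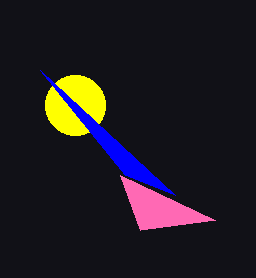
center_x_1 = 75, center_y_1 = 105, radius_1 = 30, px1_2 = 215, py1_2 = 220, px2_3 = 125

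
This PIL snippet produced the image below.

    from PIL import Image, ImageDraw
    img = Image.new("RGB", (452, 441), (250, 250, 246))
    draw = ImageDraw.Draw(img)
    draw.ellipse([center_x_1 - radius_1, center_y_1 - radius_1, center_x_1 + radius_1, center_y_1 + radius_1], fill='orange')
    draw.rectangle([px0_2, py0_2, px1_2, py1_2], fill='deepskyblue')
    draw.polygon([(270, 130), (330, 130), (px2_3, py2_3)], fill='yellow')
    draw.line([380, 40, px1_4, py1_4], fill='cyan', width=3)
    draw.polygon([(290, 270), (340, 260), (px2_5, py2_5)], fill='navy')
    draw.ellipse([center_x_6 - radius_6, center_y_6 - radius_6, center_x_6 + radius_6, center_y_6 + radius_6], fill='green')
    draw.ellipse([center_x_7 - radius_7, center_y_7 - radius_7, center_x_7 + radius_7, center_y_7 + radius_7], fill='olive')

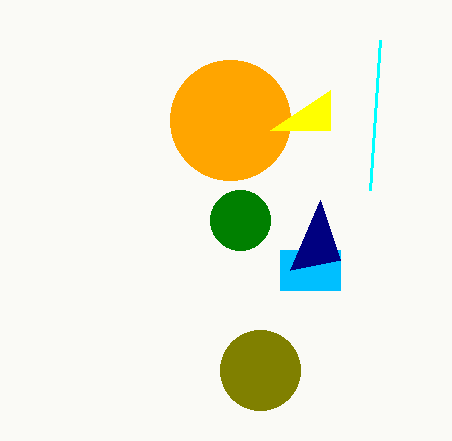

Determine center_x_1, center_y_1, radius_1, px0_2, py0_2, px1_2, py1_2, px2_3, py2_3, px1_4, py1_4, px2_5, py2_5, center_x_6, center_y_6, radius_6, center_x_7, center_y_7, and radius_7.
center_x_1 = 230, center_y_1 = 120, radius_1 = 60, px0_2 = 280, py0_2 = 250, px1_2 = 340, py1_2 = 290, px2_3 = 330, py2_3 = 90, px1_4 = 370, py1_4 = 190, px2_5 = 320, py2_5 = 200, center_x_6 = 240, center_y_6 = 220, radius_6 = 30, center_x_7 = 260, center_y_7 = 370, radius_7 = 40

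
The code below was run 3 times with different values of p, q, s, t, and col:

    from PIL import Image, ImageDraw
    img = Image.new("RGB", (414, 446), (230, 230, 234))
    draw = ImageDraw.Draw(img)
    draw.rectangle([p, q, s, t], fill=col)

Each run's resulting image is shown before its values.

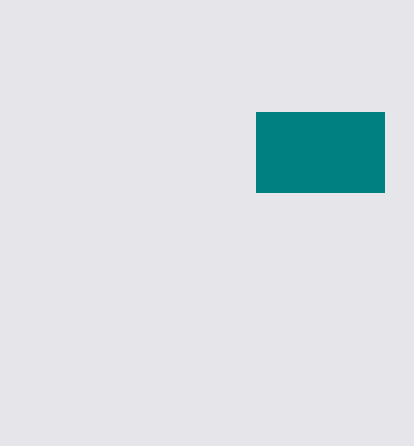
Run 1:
p = 256
q = 112
s = 384
t = 192
col = 'teal'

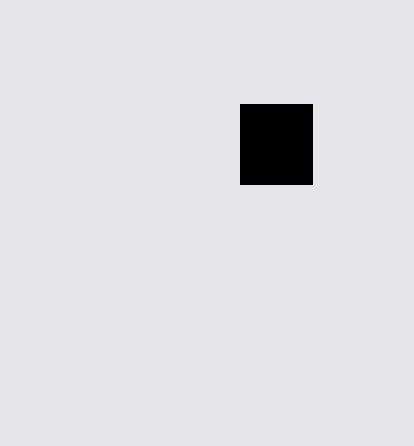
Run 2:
p = 240; q = 104; s = 312; t = 184; col = 'black'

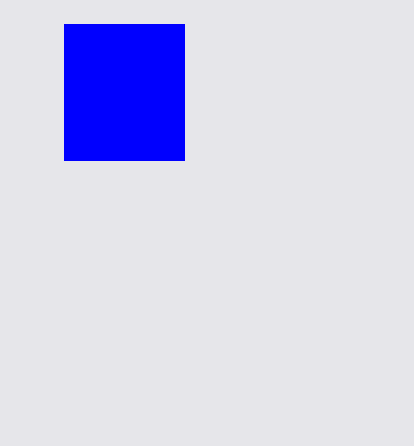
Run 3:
p = 64; q = 24; s = 184; t = 160; col = 'blue'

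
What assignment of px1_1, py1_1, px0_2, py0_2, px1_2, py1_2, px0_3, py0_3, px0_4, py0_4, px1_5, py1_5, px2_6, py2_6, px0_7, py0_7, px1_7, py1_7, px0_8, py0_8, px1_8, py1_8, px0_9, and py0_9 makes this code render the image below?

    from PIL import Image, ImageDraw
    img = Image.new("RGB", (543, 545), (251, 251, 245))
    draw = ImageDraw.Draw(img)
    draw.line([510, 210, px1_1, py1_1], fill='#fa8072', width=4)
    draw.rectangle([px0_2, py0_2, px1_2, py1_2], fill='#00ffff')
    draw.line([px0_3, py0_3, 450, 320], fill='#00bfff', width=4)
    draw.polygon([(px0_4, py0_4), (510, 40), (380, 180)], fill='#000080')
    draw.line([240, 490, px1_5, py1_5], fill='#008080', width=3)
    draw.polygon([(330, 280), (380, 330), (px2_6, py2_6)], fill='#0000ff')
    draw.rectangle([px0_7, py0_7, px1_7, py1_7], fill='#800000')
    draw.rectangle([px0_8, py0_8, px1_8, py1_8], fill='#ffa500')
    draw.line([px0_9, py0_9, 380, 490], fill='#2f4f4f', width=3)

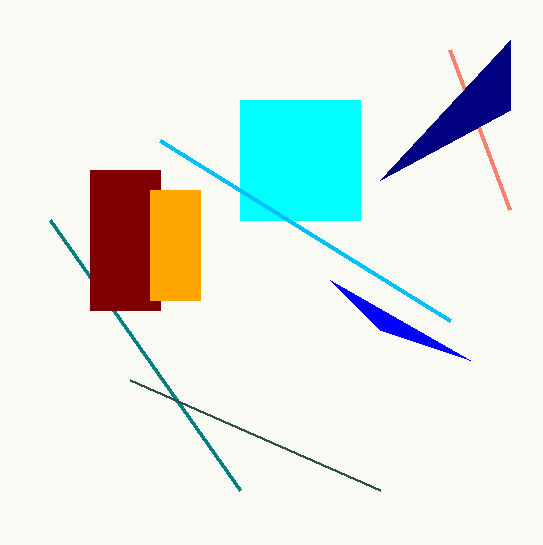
px1_1 = 450, py1_1 = 50, px0_2 = 240, py0_2 = 100, px1_2 = 360, py1_2 = 220, px0_3 = 160, py0_3 = 140, px0_4 = 510, py0_4 = 110, px1_5 = 50, py1_5 = 220, px2_6 = 470, py2_6 = 360, px0_7 = 90, py0_7 = 170, px1_7 = 160, py1_7 = 310, px0_8 = 150, py0_8 = 190, px1_8 = 200, py1_8 = 300, px0_9 = 130, py0_9 = 380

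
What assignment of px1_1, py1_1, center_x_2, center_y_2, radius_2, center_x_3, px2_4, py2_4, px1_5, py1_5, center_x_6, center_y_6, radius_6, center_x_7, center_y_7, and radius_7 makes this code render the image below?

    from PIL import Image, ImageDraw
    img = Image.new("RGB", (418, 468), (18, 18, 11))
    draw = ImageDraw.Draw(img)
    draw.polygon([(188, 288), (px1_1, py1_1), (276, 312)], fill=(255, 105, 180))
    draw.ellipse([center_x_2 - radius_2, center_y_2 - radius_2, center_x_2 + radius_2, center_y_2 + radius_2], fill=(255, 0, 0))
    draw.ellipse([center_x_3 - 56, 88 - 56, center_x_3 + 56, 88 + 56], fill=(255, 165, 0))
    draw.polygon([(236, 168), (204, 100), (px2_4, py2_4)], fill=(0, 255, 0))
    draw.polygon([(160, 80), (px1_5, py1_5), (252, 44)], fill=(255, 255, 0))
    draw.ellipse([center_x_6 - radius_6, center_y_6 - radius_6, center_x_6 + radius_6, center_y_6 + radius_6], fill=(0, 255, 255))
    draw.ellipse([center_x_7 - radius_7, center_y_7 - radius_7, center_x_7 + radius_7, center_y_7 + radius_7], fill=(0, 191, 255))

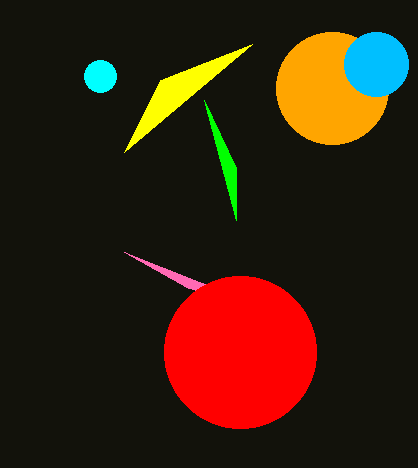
px1_1 = 124; py1_1 = 252; center_x_2 = 240; center_y_2 = 352; radius_2 = 76; center_x_3 = 332; px2_4 = 236; py2_4 = 220; px1_5 = 124; py1_5 = 152; center_x_6 = 100; center_y_6 = 76; radius_6 = 16; center_x_7 = 376; center_y_7 = 64; radius_7 = 32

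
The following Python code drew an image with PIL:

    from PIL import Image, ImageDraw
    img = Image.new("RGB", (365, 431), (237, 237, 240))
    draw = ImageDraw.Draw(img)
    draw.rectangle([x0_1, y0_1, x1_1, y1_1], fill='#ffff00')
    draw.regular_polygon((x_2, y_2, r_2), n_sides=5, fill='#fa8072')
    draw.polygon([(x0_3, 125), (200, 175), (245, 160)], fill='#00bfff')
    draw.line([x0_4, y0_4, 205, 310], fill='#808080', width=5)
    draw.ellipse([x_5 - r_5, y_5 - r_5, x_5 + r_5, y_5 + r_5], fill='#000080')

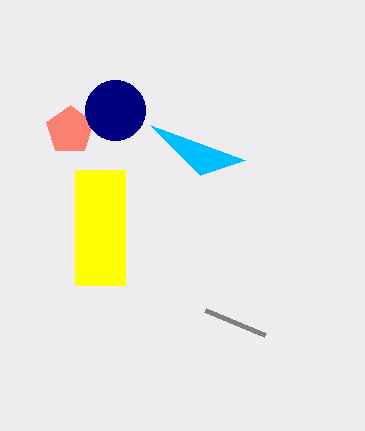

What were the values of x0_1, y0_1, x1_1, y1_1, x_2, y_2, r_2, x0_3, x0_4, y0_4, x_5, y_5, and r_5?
x0_1 = 75
y0_1 = 170
x1_1 = 125
y1_1 = 285
x_2 = 70
y_2 = 130
r_2 = 25
x0_3 = 150
x0_4 = 265
y0_4 = 335
x_5 = 115
y_5 = 110
r_5 = 30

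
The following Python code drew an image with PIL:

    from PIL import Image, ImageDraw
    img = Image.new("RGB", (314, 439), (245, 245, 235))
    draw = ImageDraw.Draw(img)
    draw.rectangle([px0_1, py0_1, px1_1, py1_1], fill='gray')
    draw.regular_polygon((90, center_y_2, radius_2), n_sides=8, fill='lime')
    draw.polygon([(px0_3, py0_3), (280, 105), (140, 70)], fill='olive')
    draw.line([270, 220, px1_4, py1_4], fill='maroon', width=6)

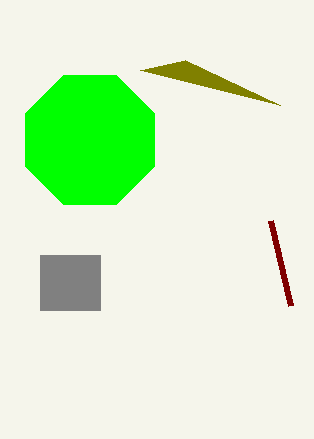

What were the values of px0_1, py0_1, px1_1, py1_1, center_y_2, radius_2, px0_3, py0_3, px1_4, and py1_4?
px0_1 = 40, py0_1 = 255, px1_1 = 100, py1_1 = 310, center_y_2 = 140, radius_2 = 70, px0_3 = 185, py0_3 = 60, px1_4 = 290, py1_4 = 305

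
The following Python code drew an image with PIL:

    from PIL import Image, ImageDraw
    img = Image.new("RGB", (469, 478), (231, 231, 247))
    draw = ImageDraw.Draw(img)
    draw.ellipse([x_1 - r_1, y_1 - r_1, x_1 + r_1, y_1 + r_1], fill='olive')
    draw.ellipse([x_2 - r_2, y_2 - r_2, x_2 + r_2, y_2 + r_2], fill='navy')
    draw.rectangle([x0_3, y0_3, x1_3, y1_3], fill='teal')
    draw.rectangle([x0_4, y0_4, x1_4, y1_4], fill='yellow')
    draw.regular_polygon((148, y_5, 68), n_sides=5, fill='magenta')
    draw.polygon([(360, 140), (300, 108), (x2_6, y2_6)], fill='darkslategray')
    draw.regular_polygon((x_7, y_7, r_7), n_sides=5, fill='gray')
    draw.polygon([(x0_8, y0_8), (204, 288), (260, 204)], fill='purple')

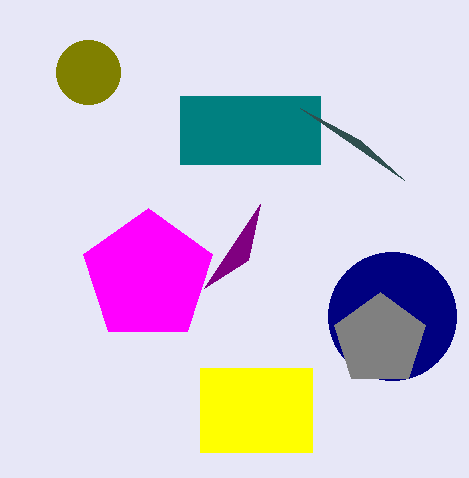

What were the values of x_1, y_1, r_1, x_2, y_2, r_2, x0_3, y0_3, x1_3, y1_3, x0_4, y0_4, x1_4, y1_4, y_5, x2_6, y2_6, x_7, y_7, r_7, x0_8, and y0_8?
x_1 = 88, y_1 = 72, r_1 = 32, x_2 = 392, y_2 = 316, r_2 = 64, x0_3 = 180, y0_3 = 96, x1_3 = 320, y1_3 = 164, x0_4 = 200, y0_4 = 368, x1_4 = 312, y1_4 = 452, y_5 = 276, x2_6 = 404, y2_6 = 180, x_7 = 380, y_7 = 340, r_7 = 48, x0_8 = 248, y0_8 = 260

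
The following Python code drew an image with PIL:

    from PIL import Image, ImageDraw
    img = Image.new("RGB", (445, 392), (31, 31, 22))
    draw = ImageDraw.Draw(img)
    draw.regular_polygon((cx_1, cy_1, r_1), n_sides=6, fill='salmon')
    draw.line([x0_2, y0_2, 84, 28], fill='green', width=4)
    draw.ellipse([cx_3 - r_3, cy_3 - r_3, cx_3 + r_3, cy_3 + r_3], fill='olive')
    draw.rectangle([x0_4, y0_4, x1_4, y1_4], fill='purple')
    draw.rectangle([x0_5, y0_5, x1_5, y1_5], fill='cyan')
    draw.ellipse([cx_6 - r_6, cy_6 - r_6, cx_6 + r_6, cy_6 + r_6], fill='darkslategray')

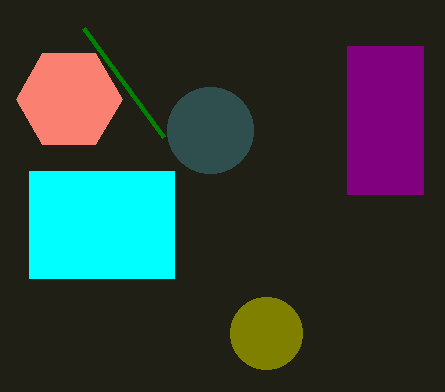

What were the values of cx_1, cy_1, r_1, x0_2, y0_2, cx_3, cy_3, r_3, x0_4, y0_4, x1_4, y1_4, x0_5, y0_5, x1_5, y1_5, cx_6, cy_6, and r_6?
cx_1 = 69; cy_1 = 99; r_1 = 53; x0_2 = 164; y0_2 = 137; cx_3 = 266; cy_3 = 333; r_3 = 36; x0_4 = 347; y0_4 = 46; x1_4 = 423; y1_4 = 194; x0_5 = 29; y0_5 = 171; x1_5 = 174; y1_5 = 278; cx_6 = 210; cy_6 = 130; r_6 = 43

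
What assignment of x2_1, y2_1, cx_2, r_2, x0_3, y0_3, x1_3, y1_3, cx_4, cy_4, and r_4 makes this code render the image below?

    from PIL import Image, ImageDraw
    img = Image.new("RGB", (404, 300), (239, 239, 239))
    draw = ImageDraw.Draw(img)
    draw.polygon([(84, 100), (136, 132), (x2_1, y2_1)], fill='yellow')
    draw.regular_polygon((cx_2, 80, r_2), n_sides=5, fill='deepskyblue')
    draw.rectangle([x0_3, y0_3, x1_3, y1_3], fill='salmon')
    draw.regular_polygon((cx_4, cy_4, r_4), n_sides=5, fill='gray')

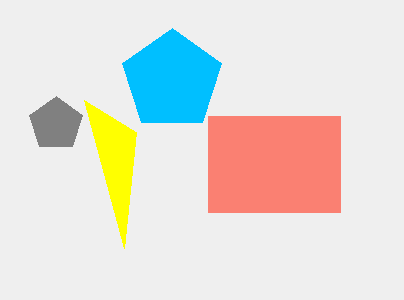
x2_1 = 124, y2_1 = 248, cx_2 = 172, r_2 = 52, x0_3 = 208, y0_3 = 116, x1_3 = 340, y1_3 = 212, cx_4 = 56, cy_4 = 124, r_4 = 28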